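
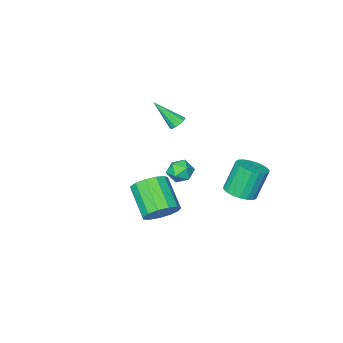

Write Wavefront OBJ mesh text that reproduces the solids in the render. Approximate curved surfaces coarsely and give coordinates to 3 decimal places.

v -2.507 -1.98 1.962
v -1.977 -1.814 1.792
v -1.653 -3.18 3.458
v -2.073 -1.599 2.019
v -2.306 -1.505 2.228
v -2.603 -1.562 2.352
v -2.87 -1.751 2.352
v -3.021 -2.013 2.228
v -3.009 -2.264 2.02
v -2.837 -2.425 1.793
v -2.561 -2.445 1.619
v -2.267 -2.317 1.555
v -2.05 -2.082 1.619
v 1.054 3.721 1.764
v 1.741 3.397 2.125
v 0.399 2.543 1.955
v 1.086 2.219 2.316
v 0.652 2.824 2.706
v 1.057 3.552 2.588
v 1.083 2.388 1.492
v 1.488 3.116 1.374
v 1.76 2.573 1.956
v 1.493 2.843 2.707
v 0.647 3.097 1.373
v 0.38 3.367 2.124
v -3.06 3.072 -1.413
v -2.459 2.314 -1.124
v -3.259 2.409 0.783
v -3.86 3.168 0.493
v -2.222 2.65 -1.041
v -3.022 2.745 0.866
v -2.129 3.059 -1.022
v -2.929 3.154 0.885
v -2.197 3.471 -1.071
v -2.997 3.566 0.835
v -2.415 3.813 -1.18
v -3.215 3.908 0.727
v -2.744 4.028 -1.328
v -3.544 4.123 0.578
v -3.127 4.077 -1.492
v -3.927 4.172 0.415
v -3.5 3.953 -1.642
v -4.299 4.048 0.265
v -3.796 3.676 -1.752
v -4.596 3.771 0.155
v -3.965 3.295 -1.804
v -4.764 3.39 0.103
v -3.977 2.876 -1.788
v -4.777 2.971 0.119
v -3.831 2.49 -1.708
v -4.631 2.585 0.199
v -3.552 2.205 -1.576
v -4.351 2.3 0.33
v -3.187 2.071 -1.417
v -3.987 2.166 0.49
v -2.801 2.109 -1.257
v -3.601 2.204 0.65
v 3.502 4.545 0.533
v 4.082 5.02 1.31
v 3.679 3.331 2.644
v 3.098 2.855 1.867
v 3.509 5.213 1.381
v 3.106 3.524 2.716
v 2.934 5.194 1.183
v 2.531 3.504 2.518
v 2.539 4.969 0.779
v 2.136 3.279 2.113
v 2.45 4.609 0.296
v 2.047 2.919 1.631
v 2.694 4.229 -0.111
v 2.291 2.539 1.223
v 3.195 3.949 -0.314
v 2.792 2.26 1.02
v 3.793 3.858 -0.248
v 3.39 2.169 1.086
v 4.299 3.985 0.066
v 3.896 2.296 1.4
v 4.551 4.29 0.528
v 4.148 2.601 1.862
v 4.47 4.676 0.992
v 4.067 2.987 2.326
f 2 1 4
f 2 4 3
f 4 1 5
f 4 5 3
f 5 1 6
f 5 6 3
f 6 1 7
f 6 7 3
f 7 1 8
f 7 8 3
f 8 1 9
f 8 9 3
f 9 1 10
f 9 10 3
f 10 1 11
f 10 11 3
f 11 1 12
f 11 12 3
f 12 1 13
f 12 13 3
f 13 1 2
f 13 2 3
f 14 25 19
f 14 19 15
f 14 15 21
f 14 21 24
f 14 24 25
f 15 19 23
f 19 25 18
f 25 24 16
f 24 21 20
f 21 15 22
f 17 23 18
f 17 18 16
f 17 16 20
f 17 20 22
f 17 22 23
f 18 23 19
f 16 18 25
f 20 16 24
f 22 20 21
f 23 22 15
f 27 26 30
f 27 30 28
f 28 30 31
f 28 31 29
f 30 26 32
f 30 32 31
f 31 32 33
f 31 33 29
f 32 26 34
f 32 34 33
f 33 34 35
f 33 35 29
f 34 26 36
f 34 36 35
f 35 36 37
f 35 37 29
f 36 26 38
f 36 38 37
f 37 38 39
f 37 39 29
f 38 26 40
f 38 40 39
f 39 40 41
f 39 41 29
f 40 26 42
f 40 42 41
f 41 42 43
f 41 43 29
f 42 26 44
f 42 44 43
f 43 44 45
f 43 45 29
f 44 26 46
f 44 46 45
f 45 46 47
f 45 47 29
f 46 26 48
f 46 48 47
f 47 48 49
f 47 49 29
f 48 26 50
f 48 50 49
f 49 50 51
f 49 51 29
f 50 26 52
f 50 52 51
f 51 52 53
f 51 53 29
f 52 26 54
f 52 54 53
f 53 54 55
f 53 55 29
f 54 26 56
f 54 56 55
f 55 56 57
f 55 57 29
f 56 26 27
f 56 27 57
f 57 27 28
f 57 28 29
f 59 58 62
f 59 62 60
f 60 62 63
f 60 63 61
f 62 58 64
f 62 64 63
f 63 64 65
f 63 65 61
f 64 58 66
f 64 66 65
f 65 66 67
f 65 67 61
f 66 58 68
f 66 68 67
f 67 68 69
f 67 69 61
f 68 58 70
f 68 70 69
f 69 70 71
f 69 71 61
f 70 58 72
f 70 72 71
f 71 72 73
f 71 73 61
f 72 58 74
f 72 74 73
f 73 74 75
f 73 75 61
f 74 58 76
f 74 76 75
f 75 76 77
f 75 77 61
f 76 58 78
f 76 78 77
f 77 78 79
f 77 79 61
f 78 58 80
f 78 80 79
f 79 80 81
f 79 81 61
f 80 58 59
f 80 59 81
f 81 59 60
f 81 60 61



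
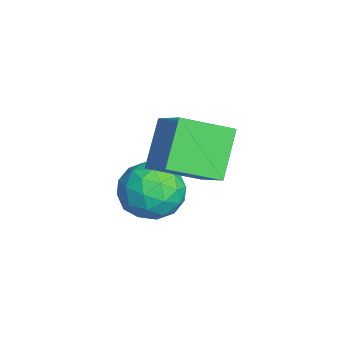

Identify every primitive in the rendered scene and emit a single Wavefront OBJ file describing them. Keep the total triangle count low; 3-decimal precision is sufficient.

v -0.685 2.744 3.833
v 0.656 3.177 4.766
v -0.757 4.222 3.251
v 0.584 4.654 4.183
v 0.316 2.306 2.597
v 1.657 2.738 3.529
v 0.244 3.783 2.014
v 1.585 4.216 2.947
v -0.477 2.901 2.146
v 0.41 3.145 1.758
v -0.73 1.875 0.922
v 0.157 2.119 0.534
v 0.11 1.6 1.387
v 0.267 2.234 2.143
v -0.587 2.786 0.537
v -0.43 3.42 1.293
v 0.343 3.074 0.764
v 0.773 2.341 1.288
v -1.093 2.679 1.392
v -0.663 1.946 1.916
v -0.011 3.113 2.059
v -0.309 1.907 0.621
v -0.337 1.602 1.122
v 0.185 1.746 0.894
v -0.096 2.578 2.285
v 0.426 2.721 2.057
v 0.25 1.813 1.839
v -0.746 2.299 0.623
v -0.224 2.442 0.395
v -0.505 3.274 1.786
v 0.017 3.418 1.558
v -0.57 3.207 0.841
v 0.471 3.214 1.247
v 0.322 2.612 0.528
v -0.115 3.003 0.529
v -0.023 3.376 0.974
v 0.724 2.784 1.555
v 0.575 2.181 0.836
v 0.547 1.876 1.337
v 0.639 2.248 1.782
v 0.684 2.742 0.971
v -0.895 2.839 1.844
v -1.044 2.236 1.125
v -0.959 2.772 0.898
v -0.867 3.144 1.343
v -0.642 2.408 2.152
v -0.791 1.806 1.433
v -0.297 1.644 1.706
v -0.205 2.017 2.151
v -1.004 2.278 1.709
f 2 4 1
f 5 2 1
f 1 4 3
f 3 5 1
f 2 8 4
f 6 2 5
f 6 8 2
f 4 8 3
f 7 5 3
f 3 8 7
f 7 6 5
f 8 6 7
f 9 46 25
f 46 20 49
f 25 49 14
f 46 49 25
f 9 25 21
f 25 14 26
f 21 26 10
f 25 26 21
f 9 21 30
f 21 10 31
f 30 31 16
f 21 31 30
f 9 30 42
f 30 16 45
f 42 45 19
f 30 45 42
f 9 42 46
f 42 19 50
f 46 50 20
f 42 50 46
f 10 26 37
f 26 14 40
f 37 40 18
f 26 40 37
f 14 49 27
f 49 20 48
f 27 48 13
f 49 48 27
f 20 50 47
f 50 19 43
f 47 43 11
f 50 43 47
f 19 45 44
f 45 16 32
f 44 32 15
f 45 32 44
f 16 31 36
f 31 10 33
f 36 33 17
f 31 33 36
f 12 38 24
f 38 18 39
f 24 39 13
f 38 39 24
f 12 24 22
f 24 13 23
f 22 23 11
f 24 23 22
f 12 22 29
f 22 11 28
f 29 28 15
f 22 28 29
f 12 29 34
f 29 15 35
f 34 35 17
f 29 35 34
f 12 34 38
f 34 17 41
f 38 41 18
f 34 41 38
f 13 39 27
f 39 18 40
f 27 40 14
f 39 40 27
f 11 23 47
f 23 13 48
f 47 48 20
f 23 48 47
f 15 28 44
f 28 11 43
f 44 43 19
f 28 43 44
f 17 35 36
f 35 15 32
f 36 32 16
f 35 32 36
f 18 41 37
f 41 17 33
f 37 33 10
f 41 33 37



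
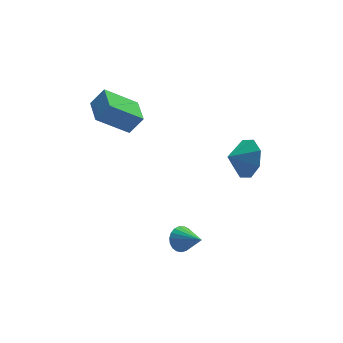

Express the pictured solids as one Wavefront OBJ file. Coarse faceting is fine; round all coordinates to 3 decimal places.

v -2.546 -2.684 -2.353
v -2.054 -2.246 -2.117
v -1.954 -3.776 -1.567
v -2.263 -2.216 -1.917
v -2.522 -2.267 -1.792
v -2.784 -2.389 -1.765
v -3.005 -2.563 -1.839
v -3.147 -2.758 -2.002
v -3.185 -2.94 -2.226
v -3.113 -3.078 -2.472
v -2.942 -3.147 -2.698
v -2.703 -3.137 -2.863
v -2.437 -3.049 -2.941
v -2.19 -2.897 -2.917
v -2.004 -2.709 -2.796
v -1.912 -2.516 -2.598
v -1.93 -2.353 -2.357
v 0.823 -2.037 2.031
v 1.267 -1.688 2.975
v -0.143 -2.103 2.509
v 0.986 -1.054 2.497
v 0.61 -0.996 1.746
v 0.358 -1.547 1.162
v 0.379 -2.385 1.086
v 0.66 -3.019 1.564
v 1.036 -3.078 2.315
v 1.287 -2.526 2.899
v -3.397 2.292 1.478
v -4.959 2.532 2.704
v -3.206 3.769 1.432
v -4.768 4.009 2.658
v -2.712 2.231 2.362
v -4.274 2.471 3.588
v -2.521 3.708 2.316
v -4.083 3.948 3.542
f 2 1 4
f 2 4 3
f 4 1 5
f 4 5 3
f 5 1 6
f 5 6 3
f 6 1 7
f 6 7 3
f 7 1 8
f 7 8 3
f 8 1 9
f 8 9 3
f 9 1 10
f 9 10 3
f 10 1 11
f 10 11 3
f 11 1 12
f 11 12 3
f 12 1 13
f 12 13 3
f 13 1 14
f 13 14 3
f 14 1 15
f 14 15 3
f 15 1 16
f 15 16 3
f 16 1 17
f 16 17 3
f 17 1 2
f 17 2 3
f 19 18 21
f 19 21 20
f 21 18 22
f 21 22 20
f 22 18 23
f 22 23 20
f 23 18 24
f 23 24 20
f 24 18 25
f 24 25 20
f 25 18 26
f 25 26 20
f 26 18 27
f 26 27 20
f 27 18 19
f 27 19 20
f 29 31 28
f 32 29 28
f 28 31 30
f 30 32 28
f 29 35 31
f 33 29 32
f 33 35 29
f 31 35 30
f 34 32 30
f 30 35 34
f 34 33 32
f 35 33 34



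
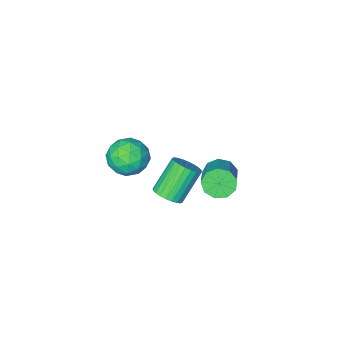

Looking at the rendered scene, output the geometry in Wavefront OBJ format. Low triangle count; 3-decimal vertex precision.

v -0.36 -1.762 -3.896
v 0.025 -1.294 -3.489
v -1.135 -1.549 -2.097
v -1.52 -2.018 -2.504
v -0.162 -1.119 -3.613
v -1.323 -1.374 -2.221
v -0.38 -1.042 -3.78
v -1.54 -1.297 -2.389
v -0.594 -1.074 -3.965
v -1.754 -1.33 -2.573
v -0.773 -1.212 -4.139
v -1.933 -1.467 -2.747
v -0.889 -1.433 -4.276
v -2.049 -1.688 -2.885
v -0.924 -1.704 -4.356
v -2.084 -1.96 -2.964
v -0.873 -1.984 -4.365
v -2.034 -2.24 -2.973
v -0.745 -2.231 -4.303
v -1.905 -2.486 -2.911
v -0.557 -2.406 -4.179
v -1.718 -2.661 -2.787
v -0.34 -2.483 -4.011
v -1.5 -2.738 -2.62
v -0.126 -2.45 -3.827
v -1.286 -2.706 -2.435
v 0.053 -2.313 -3.653
v -1.107 -2.568 -2.261
v 0.169 -2.092 -3.515
v -0.991 -2.347 -2.124
v 0.204 -1.82 -3.436
v -0.956 -2.076 -2.044
v 0.154 -1.54 -3.427
v -1.007 -1.796 -2.035
v -3.399 -2.231 -4.385
v -2.756 -2.705 -4.352
v -1.857 -1.423 -3.443
v -2.501 -0.949 -3.475
v -2.738 -2.397 -4.804
v -1.84 -1.115 -3.894
v -3.03 -2.011 -5.059
v -2.132 -0.729 -4.15
v -3.494 -1.728 -4.999
v -2.596 -0.446 -4.09
v -3.914 -1.68 -4.652
v -3.016 -0.399 -3.743
v -4.093 -1.89 -4.179
v -3.195 -0.609 -3.27
v -3.947 -2.26 -3.803
v -3.049 -0.978 -2.893
v -3.545 -2.616 -3.698
v -2.647 -1.334 -2.789
v -3.074 -2.791 -3.915
v -2.176 -1.51 -3.006
v 1.811 -0.337 1.924
v 2.771 -0.422 1.758
v 1.509 -1.118 0.582
v 2.469 -1.203 0.416
v 2.055 -1.696 1.152
v 2.242 -1.213 1.981
v 2.038 -0.327 0.359
v 2.225 0.156 1.188
v 2.911 -0.416 0.79
v 2.922 -1.262 1.281
v 1.358 -0.278 1.059
v 1.369 -1.124 1.55
v 2.317 -0.311 1.959
v 1.963 -1.229 0.381
v 1.719 -1.519 0.814
v 2.284 -1.569 0.716
v 2.006 -0.776 2.09
v 2.57 -0.826 1.993
v 2.15 -1.575 1.636
v 1.71 -0.714 0.347
v 2.274 -0.764 0.25
v 1.996 0.029 1.624
v 2.561 -0.021 1.526
v 2.13 0.035 0.704
v 2.964 -0.357 1.292
v 2.787 -0.816 0.503
v 2.534 -0.301 0.47
v 2.643 -0.017 0.957
v 2.97 -0.854 1.581
v 2.793 -1.313 0.792
v 2.55 -1.603 1.224
v 2.659 -1.319 1.712
v 3.053 -0.851 1.012
v 1.487 -0.227 1.548
v 1.31 -0.686 0.759
v 1.621 -0.221 0.628
v 1.73 0.063 1.116
v 1.493 -0.724 1.837
v 1.316 -1.183 1.048
v 1.637 -1.523 1.383
v 1.746 -1.239 1.87
v 1.227 -0.689 1.328
f 2 1 5
f 2 5 3
f 3 5 6
f 3 6 4
f 5 1 7
f 5 7 6
f 6 7 8
f 6 8 4
f 7 1 9
f 7 9 8
f 8 9 10
f 8 10 4
f 9 1 11
f 9 11 10
f 10 11 12
f 10 12 4
f 11 1 13
f 11 13 12
f 12 13 14
f 12 14 4
f 13 1 15
f 13 15 14
f 14 15 16
f 14 16 4
f 15 1 17
f 15 17 16
f 16 17 18
f 16 18 4
f 17 1 19
f 17 19 18
f 18 19 20
f 18 20 4
f 19 1 21
f 19 21 20
f 20 21 22
f 20 22 4
f 21 1 23
f 21 23 22
f 22 23 24
f 22 24 4
f 23 1 25
f 23 25 24
f 24 25 26
f 24 26 4
f 25 1 27
f 25 27 26
f 26 27 28
f 26 28 4
f 27 1 29
f 27 29 28
f 28 29 30
f 28 30 4
f 29 1 31
f 29 31 30
f 30 31 32
f 30 32 4
f 31 1 33
f 31 33 32
f 32 33 34
f 32 34 4
f 33 1 2
f 33 2 34
f 34 2 3
f 34 3 4
f 36 35 39
f 36 39 37
f 37 39 40
f 37 40 38
f 39 35 41
f 39 41 40
f 40 41 42
f 40 42 38
f 41 35 43
f 41 43 42
f 42 43 44
f 42 44 38
f 43 35 45
f 43 45 44
f 44 45 46
f 44 46 38
f 45 35 47
f 45 47 46
f 46 47 48
f 46 48 38
f 47 35 49
f 47 49 48
f 48 49 50
f 48 50 38
f 49 35 51
f 49 51 50
f 50 51 52
f 50 52 38
f 51 35 53
f 51 53 52
f 52 53 54
f 52 54 38
f 53 35 36
f 53 36 54
f 54 36 37
f 54 37 38
f 55 92 71
f 92 66 95
f 71 95 60
f 92 95 71
f 55 71 67
f 71 60 72
f 67 72 56
f 71 72 67
f 55 67 76
f 67 56 77
f 76 77 62
f 67 77 76
f 55 76 88
f 76 62 91
f 88 91 65
f 76 91 88
f 55 88 92
f 88 65 96
f 92 96 66
f 88 96 92
f 56 72 83
f 72 60 86
f 83 86 64
f 72 86 83
f 60 95 73
f 95 66 94
f 73 94 59
f 95 94 73
f 66 96 93
f 96 65 89
f 93 89 57
f 96 89 93
f 65 91 90
f 91 62 78
f 90 78 61
f 91 78 90
f 62 77 82
f 77 56 79
f 82 79 63
f 77 79 82
f 58 84 70
f 84 64 85
f 70 85 59
f 84 85 70
f 58 70 68
f 70 59 69
f 68 69 57
f 70 69 68
f 58 68 75
f 68 57 74
f 75 74 61
f 68 74 75
f 58 75 80
f 75 61 81
f 80 81 63
f 75 81 80
f 58 80 84
f 80 63 87
f 84 87 64
f 80 87 84
f 59 85 73
f 85 64 86
f 73 86 60
f 85 86 73
f 57 69 93
f 69 59 94
f 93 94 66
f 69 94 93
f 61 74 90
f 74 57 89
f 90 89 65
f 74 89 90
f 63 81 82
f 81 61 78
f 82 78 62
f 81 78 82
f 64 87 83
f 87 63 79
f 83 79 56
f 87 79 83



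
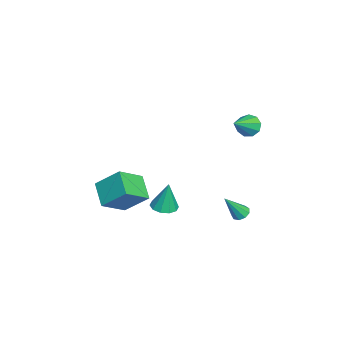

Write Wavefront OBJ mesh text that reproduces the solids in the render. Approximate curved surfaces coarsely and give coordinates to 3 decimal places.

v 1.333 -0.991 -3.064
v 1.884 -1.569 -3.016
v 1.447 -0.729 -1.236
v 2.118 -1.14 -3.092
v 2.052 -0.654 -3.157
v 1.712 -0.297 -3.187
v 1.226 -0.205 -3.17
v 0.781 -0.413 -3.112
v 0.547 -0.842 -3.036
v 0.613 -1.327 -2.97
v 0.953 -1.684 -2.941
v 1.439 -1.777 -2.958
v 0.029 -4.915 -2.269
v 0.353 -3.524 -1.016
v -1.06 -3.749 -3.283
v -0.736 -2.358 -2.03
v 1.396 -4.422 -3.17
v 1.72 -3.031 -1.917
v 0.307 -3.256 -4.184
v 0.631 -1.865 -2.931
v 2.324 3.211 -2.775
v 2.608 2.85 -3.096
v 2.916 2.349 -1.285
v 2.829 3.151 -3.01
v 2.814 3.48 -2.814
v 2.57 3.683 -2.6
v 2.211 3.665 -2.467
v 1.905 3.435 -2.479
v 1.795 3.1 -2.629
v 1.933 2.817 -2.847
v 2.254 2.719 -3.032
v 0.434 3.503 2.966
v 0.935 3.746 2.448
v 1.746 2.737 3.874
v 0.882 4.101 2.824
v 0.619 4.176 3.267
v 0.27 3.936 3.568
v -0.002 3.494 3.588
v -0.07 3.056 3.316
v 0.098 2.827 2.881
v 0.423 2.915 2.485
v 0.754 3.278 2.314
f 2 1 4
f 2 4 3
f 4 1 5
f 4 5 3
f 5 1 6
f 5 6 3
f 6 1 7
f 6 7 3
f 7 1 8
f 7 8 3
f 8 1 9
f 8 9 3
f 9 1 10
f 9 10 3
f 10 1 11
f 10 11 3
f 11 1 12
f 11 12 3
f 12 1 2
f 12 2 3
f 14 16 13
f 17 14 13
f 13 16 15
f 15 17 13
f 14 20 16
f 18 14 17
f 18 20 14
f 16 20 15
f 19 17 15
f 15 20 19
f 19 18 17
f 20 18 19
f 22 21 24
f 22 24 23
f 24 21 25
f 24 25 23
f 25 21 26
f 25 26 23
f 26 21 27
f 26 27 23
f 27 21 28
f 27 28 23
f 28 21 29
f 28 29 23
f 29 21 30
f 29 30 23
f 30 21 31
f 30 31 23
f 31 21 22
f 31 22 23
f 33 32 35
f 33 35 34
f 35 32 36
f 35 36 34
f 36 32 37
f 36 37 34
f 37 32 38
f 37 38 34
f 38 32 39
f 38 39 34
f 39 32 40
f 39 40 34
f 40 32 41
f 40 41 34
f 41 32 42
f 41 42 34
f 42 32 33
f 42 33 34



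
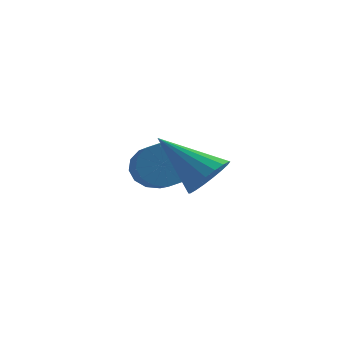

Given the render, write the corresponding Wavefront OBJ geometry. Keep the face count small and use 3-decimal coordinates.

v -4.106 -0.042 1.079
v -3.692 -0.038 0.605
v -3.06 -1.213 1.146
v -3.474 -1.218 1.621
v -3.554 0.143 0.838
v -2.922 -1.032 1.38
v -3.565 0.275 1.136
v -2.933 -0.9 1.678
v -3.72 0.322 1.419
v -3.088 -0.853 1.961
v -3.979 0.271 1.611
v -3.347 -0.904 2.152
v -4.272 0.136 1.66
v -3.64 -1.039 2.202
v -4.52 -0.047 1.554
v -3.888 -1.222 2.095
v -4.658 -0.228 1.32
v -4.026 -1.403 1.862
v -4.647 -0.36 1.022
v -4.015 -1.535 1.564
v -4.492 -0.407 0.739
v -3.86 -1.582 1.281
v -4.233 -0.356 0.548
v -3.601 -1.531 1.089
v -3.94 -0.221 0.498
v -3.308 -1.396 1.04
v -1.9 -2.718 1.951
v -1.539 -2.893 2.423
v -3.1 -2.602 2.909
v -1.512 -2.619 2.424
v -1.562 -2.364 2.331
v -1.679 -2.179 2.163
v -1.839 -2.101 1.953
v -2.012 -2.145 1.742
v -2.162 -2.302 1.572
v -2.261 -2.542 1.478
v -2.288 -2.817 1.477
v -2.238 -3.072 1.57
v -2.122 -3.257 1.739
v -1.961 -3.335 1.949
v -1.788 -3.291 2.16
v -1.638 -3.133 2.329
f 2 1 5
f 2 5 3
f 3 5 6
f 3 6 4
f 5 1 7
f 5 7 6
f 6 7 8
f 6 8 4
f 7 1 9
f 7 9 8
f 8 9 10
f 8 10 4
f 9 1 11
f 9 11 10
f 10 11 12
f 10 12 4
f 11 1 13
f 11 13 12
f 12 13 14
f 12 14 4
f 13 1 15
f 13 15 14
f 14 15 16
f 14 16 4
f 15 1 17
f 15 17 16
f 16 17 18
f 16 18 4
f 17 1 19
f 17 19 18
f 18 19 20
f 18 20 4
f 19 1 21
f 19 21 20
f 20 21 22
f 20 22 4
f 21 1 23
f 21 23 22
f 22 23 24
f 22 24 4
f 23 1 25
f 23 25 24
f 24 25 26
f 24 26 4
f 25 1 2
f 25 2 26
f 26 2 3
f 26 3 4
f 28 27 30
f 28 30 29
f 30 27 31
f 30 31 29
f 31 27 32
f 31 32 29
f 32 27 33
f 32 33 29
f 33 27 34
f 33 34 29
f 34 27 35
f 34 35 29
f 35 27 36
f 35 36 29
f 36 27 37
f 36 37 29
f 37 27 38
f 37 38 29
f 38 27 39
f 38 39 29
f 39 27 40
f 39 40 29
f 40 27 41
f 40 41 29
f 41 27 42
f 41 42 29
f 42 27 28
f 42 28 29



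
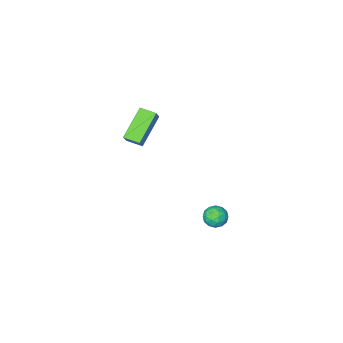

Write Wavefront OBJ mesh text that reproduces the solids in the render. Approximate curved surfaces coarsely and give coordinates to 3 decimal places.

v -3.549 -3.234 1.819
v -3.175 -2.906 2.471
v -2.134 -2.534 0.656
v -1.76 -2.206 1.308
v -3.08 -3.994 1.932
v -2.706 -3.666 2.584
v -1.665 -3.294 0.769
v -1.291 -2.966 1.421
v -2.495 3.908 -0.878
v -1.907 3.648 -0.771
v -2.893 3.332 -0.089
v -2.305 3.072 0.018
v -2.414 3.701 0.153
v -2.167 4.057 -0.335
v -2.633 2.923 -0.525
v -2.386 3.279 -1.013
v -1.992 3.039 -0.552
v -1.856 3.52 -0.133
v -2.944 3.46 -0.727
v -2.808 3.941 -0.308
v -2.166 3.828 -0.894
v -2.634 3.152 0.034
v -2.698 3.521 0.113
v -2.352 3.369 0.176
v -2.319 4.069 -0.638
v -1.973 3.916 -0.574
v -2.271 3.947 -0.032
v -2.827 3.064 -0.286
v -2.481 2.911 -0.222
v -2.448 3.611 -1.036
v -2.102 3.459 -0.973
v -2.529 3.033 -0.828
v -1.87 3.318 -0.702
v -2.105 2.98 -0.238
v -2.297 2.892 -0.558
v -2.152 3.101 -0.844
v -1.79 3.6 -0.456
v -2.025 3.262 0.008
v -2.088 3.632 0.087
v -1.944 3.841 -0.2
v -1.841 3.243 -0.328
v -2.775 3.718 -0.868
v -3.01 3.38 -0.404
v -2.856 3.139 -0.66
v -2.712 3.348 -0.947
v -2.695 4 -0.622
v -2.93 3.662 -0.158
v -2.648 3.879 -0.016
v -2.503 4.088 -0.302
v -2.959 3.737 -0.532
f 2 4 1
f 5 2 1
f 1 4 3
f 3 5 1
f 2 8 4
f 6 2 5
f 6 8 2
f 4 8 3
f 7 5 3
f 3 8 7
f 7 6 5
f 8 6 7
f 9 46 25
f 46 20 49
f 25 49 14
f 46 49 25
f 9 25 21
f 25 14 26
f 21 26 10
f 25 26 21
f 9 21 30
f 21 10 31
f 30 31 16
f 21 31 30
f 9 30 42
f 30 16 45
f 42 45 19
f 30 45 42
f 9 42 46
f 42 19 50
f 46 50 20
f 42 50 46
f 10 26 37
f 26 14 40
f 37 40 18
f 26 40 37
f 14 49 27
f 49 20 48
f 27 48 13
f 49 48 27
f 20 50 47
f 50 19 43
f 47 43 11
f 50 43 47
f 19 45 44
f 45 16 32
f 44 32 15
f 45 32 44
f 16 31 36
f 31 10 33
f 36 33 17
f 31 33 36
f 12 38 24
f 38 18 39
f 24 39 13
f 38 39 24
f 12 24 22
f 24 13 23
f 22 23 11
f 24 23 22
f 12 22 29
f 22 11 28
f 29 28 15
f 22 28 29
f 12 29 34
f 29 15 35
f 34 35 17
f 29 35 34
f 12 34 38
f 34 17 41
f 38 41 18
f 34 41 38
f 13 39 27
f 39 18 40
f 27 40 14
f 39 40 27
f 11 23 47
f 23 13 48
f 47 48 20
f 23 48 47
f 15 28 44
f 28 11 43
f 44 43 19
f 28 43 44
f 17 35 36
f 35 15 32
f 36 32 16
f 35 32 36
f 18 41 37
f 41 17 33
f 37 33 10
f 41 33 37



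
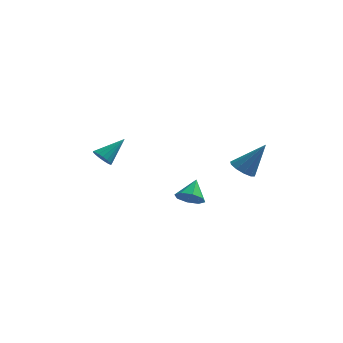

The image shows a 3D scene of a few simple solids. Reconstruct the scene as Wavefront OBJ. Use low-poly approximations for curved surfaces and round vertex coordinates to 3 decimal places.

v 0.807 -2.865 -1.378
v 1.201 -2.437 -1.956
v 0.993 -1.855 -0.502
v 0.584 -2.324 -1.953
v 0.097 -2.528 -1.614
v 0.026 -2.93 -1.137
v 0.412 -3.293 -0.801
v 1.029 -3.405 -0.803
v 1.516 -3.201 -1.142
v 1.587 -2.8 -1.62
v -4.212 -0.482 0.029
v -3.842 -1.013 0.157
v -3.188 0.482 1.071
v -3.704 -0.885 -0.097
v -3.683 -0.664 -0.322
v -3.783 -0.402 -0.466
v -3.982 -0.158 -0.497
v -4.233 0.012 -0.408
v -4.479 0.068 -0.218
v -4.664 -0.001 0.028
v -4.745 -0.181 0.275
v -4.705 -0.43 0.465
v -4.551 -0.691 0.556
v -4.32 -0.904 0.526
v -4.064 -1.02 0.382
v 2.865 2.449 -1.655
v 3.448 2.785 -2.124
v 4.055 2.831 0.095
v 3.127 3.153 -1.986
v 2.706 3.251 -1.722
v 2.346 3.043 -1.432
v 2.184 2.609 -1.227
v 2.283 2.113 -1.186
v 2.604 1.746 -1.324
v 3.025 1.648 -1.589
v 3.385 1.855 -1.879
v 3.546 2.29 -2.083
f 2 1 4
f 2 4 3
f 4 1 5
f 4 5 3
f 5 1 6
f 5 6 3
f 6 1 7
f 6 7 3
f 7 1 8
f 7 8 3
f 8 1 9
f 8 9 3
f 9 1 10
f 9 10 3
f 10 1 2
f 10 2 3
f 12 11 14
f 12 14 13
f 14 11 15
f 14 15 13
f 15 11 16
f 15 16 13
f 16 11 17
f 16 17 13
f 17 11 18
f 17 18 13
f 18 11 19
f 18 19 13
f 19 11 20
f 19 20 13
f 20 11 21
f 20 21 13
f 21 11 22
f 21 22 13
f 22 11 23
f 22 23 13
f 23 11 24
f 23 24 13
f 24 11 25
f 24 25 13
f 25 11 12
f 25 12 13
f 27 26 29
f 27 29 28
f 29 26 30
f 29 30 28
f 30 26 31
f 30 31 28
f 31 26 32
f 31 32 28
f 32 26 33
f 32 33 28
f 33 26 34
f 33 34 28
f 34 26 35
f 34 35 28
f 35 26 36
f 35 36 28
f 36 26 37
f 36 37 28
f 37 26 27
f 37 27 28



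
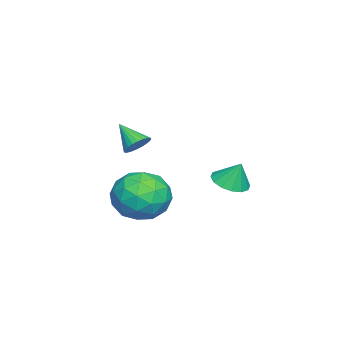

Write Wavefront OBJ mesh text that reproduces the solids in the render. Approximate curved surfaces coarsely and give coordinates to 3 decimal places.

v -0.565 0.41 -0.502
v -0.172 0.538 -0.155
v -0.975 -0.35 0.242
v -0.322 0.674 -0.099
v -0.509 0.77 -0.104
v -0.705 0.811 -0.17
v -0.88 0.792 -0.286
v -1.006 0.714 -0.435
v -1.066 0.589 -0.595
v -1.049 0.438 -0.74
v -0.958 0.282 -0.849
v -0.808 0.146 -0.906
v -0.621 0.049 -0.901
v -0.425 0.008 -0.835
v -0.25 0.028 -0.719
v -0.124 0.106 -0.569
v -0.064 0.23 -0.41
v -0.081 0.382 -0.264
v 0.883 2 -2.137
v 1.329 1.455 -2.96
v 0.711 0.505 -1.24
v 1.157 -0.04 -2.063
v 1.761 0.638 -1.472
v 1.867 1.562 -2.026
v 0.173 0.398 -2.174
v 0.279 1.322 -2.728
v 0.89 0.465 -2.983
v 1.871 0.613 -2.549
v 0.169 1.347 -1.651
v 1.15 1.495 -1.217
v 1.121 1.859 -2.627
v 0.919 0.101 -1.573
v 1.274 0.499 -1.225
v 1.536 0.179 -1.709
v 1.437 1.922 -2.079
v 1.699 1.601 -2.562
v 1.953 1.121 -1.687
v 0.341 0.359 -1.638
v 0.603 0.038 -2.121
v 0.504 1.781 -2.491
v 0.766 1.461 -2.975
v 0.087 0.839 -2.513
v 1.125 0.957 -3.124
v 1.024 0.078 -2.597
v 0.446 0.335 -2.662
v 0.508 0.879 -2.988
v 1.702 1.044 -2.869
v 1.601 0.165 -2.342
v 1.956 0.563 -1.995
v 2.018 1.106 -2.321
v 1.444 0.462 -2.883
v 0.439 1.795 -1.858
v 0.338 0.916 -1.331
v 0.022 0.854 -1.879
v 0.084 1.397 -2.205
v 1.016 1.882 -1.603
v 0.915 1.003 -1.076
v 1.532 1.081 -1.212
v 1.594 1.625 -1.538
v 0.596 1.498 -1.317
v -2.84 3.049 -2.851
v -2.124 2.906 -2.865
v -2.74 3.451 -1.929
v -2.157 3.252 -3.013
v -2.374 3.544 -3.117
v -2.715 3.703 -3.15
v -3.09 3.687 -3.102
v -3.397 3.5 -2.987
v -3.555 3.192 -2.836
v -3.522 2.846 -2.688
v -3.305 2.554 -2.584
v -2.964 2.395 -2.552
v -2.589 2.411 -2.599
v -2.282 2.598 -2.714
f 2 1 4
f 2 4 3
f 4 1 5
f 4 5 3
f 5 1 6
f 5 6 3
f 6 1 7
f 6 7 3
f 7 1 8
f 7 8 3
f 8 1 9
f 8 9 3
f 9 1 10
f 9 10 3
f 10 1 11
f 10 11 3
f 11 1 12
f 11 12 3
f 12 1 13
f 12 13 3
f 13 1 14
f 13 14 3
f 14 1 15
f 14 15 3
f 15 1 16
f 15 16 3
f 16 1 17
f 16 17 3
f 17 1 18
f 17 18 3
f 18 1 2
f 18 2 3
f 19 56 35
f 56 30 59
f 35 59 24
f 56 59 35
f 19 35 31
f 35 24 36
f 31 36 20
f 35 36 31
f 19 31 40
f 31 20 41
f 40 41 26
f 31 41 40
f 19 40 52
f 40 26 55
f 52 55 29
f 40 55 52
f 19 52 56
f 52 29 60
f 56 60 30
f 52 60 56
f 20 36 47
f 36 24 50
f 47 50 28
f 36 50 47
f 24 59 37
f 59 30 58
f 37 58 23
f 59 58 37
f 30 60 57
f 60 29 53
f 57 53 21
f 60 53 57
f 29 55 54
f 55 26 42
f 54 42 25
f 55 42 54
f 26 41 46
f 41 20 43
f 46 43 27
f 41 43 46
f 22 48 34
f 48 28 49
f 34 49 23
f 48 49 34
f 22 34 32
f 34 23 33
f 32 33 21
f 34 33 32
f 22 32 39
f 32 21 38
f 39 38 25
f 32 38 39
f 22 39 44
f 39 25 45
f 44 45 27
f 39 45 44
f 22 44 48
f 44 27 51
f 48 51 28
f 44 51 48
f 23 49 37
f 49 28 50
f 37 50 24
f 49 50 37
f 21 33 57
f 33 23 58
f 57 58 30
f 33 58 57
f 25 38 54
f 38 21 53
f 54 53 29
f 38 53 54
f 27 45 46
f 45 25 42
f 46 42 26
f 45 42 46
f 28 51 47
f 51 27 43
f 47 43 20
f 51 43 47
f 62 61 64
f 62 64 63
f 64 61 65
f 64 65 63
f 65 61 66
f 65 66 63
f 66 61 67
f 66 67 63
f 67 61 68
f 67 68 63
f 68 61 69
f 68 69 63
f 69 61 70
f 69 70 63
f 70 61 71
f 70 71 63
f 71 61 72
f 71 72 63
f 72 61 73
f 72 73 63
f 73 61 74
f 73 74 63
f 74 61 62
f 74 62 63



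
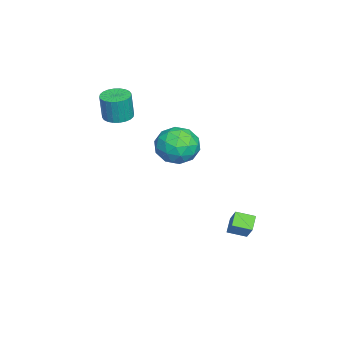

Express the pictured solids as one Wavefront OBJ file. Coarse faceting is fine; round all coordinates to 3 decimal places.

v -0.486 3.122 -3.597
v -1.283 3.168 -3.063
v -0.626 4.151 -3.893
v -1.423 4.197 -3.36
v 0.203 3.503 -2.6
v -0.594 3.549 -2.067
v 0.063 4.532 -2.897
v -0.734 4.578 -2.363
v -0.622 1.485 2.019
v 0.059 1.691 3.035
v -0.539 -0.491 2.365
v 0.142 -0.285 3.381
v -1.053 0.051 3.356
v -1.103 1.272 3.142
v 0.623 -0.072 2.258
v 0.573 1.149 2.044
v 0.829 0.729 3.183
v -0.207 0.805 3.862
v -0.273 0.395 1.538
v -1.309 0.471 2.217
v -0.288 1.761 2.497
v -0.192 -0.561 2.903
v -0.894 -0.364 2.888
v -0.493 -0.243 3.486
v -0.972 1.515 2.56
v -0.572 1.636 3.157
v -1.225 0.672 3.346
v 0.092 -0.436 2.243
v 0.492 -0.315 2.84
v 0.013 1.443 1.914
v 0.414 1.564 2.512
v 0.745 0.528 2.054
v 0.564 1.317 3.181
v 0.613 0.156 3.384
v 0.896 0.281 2.724
v 0.866 0.999 2.598
v -0.045 1.362 3.58
v 0.004 0.2 3.783
v -0.698 0.397 3.768
v -0.728 1.115 3.643
v 0.408 0.796 3.667
v -0.484 1 1.617
v -0.435 -0.162 1.82
v 0.248 0.085 1.757
v 0.218 0.803 1.632
v -1.093 1.044 2.016
v -1.044 -0.117 2.219
v -1.346 0.201 2.802
v -1.376 0.919 2.676
v -0.888 0.404 1.733
v -2.946 -3.043 3.005
v -2.123 -3.105 2.922
v -1.97 -3.199 4.512
v -2.794 -3.137 4.595
v -2.16 -2.784 2.945
v -2.007 -2.878 4.535
v -2.317 -2.503 2.976
v -2.164 -2.596 4.566
v -2.57 -2.304 3.012
v -2.417 -2.397 4.602
v -2.88 -2.217 3.047
v -2.727 -2.31 4.637
v -3.2 -2.256 3.076
v -3.047 -2.35 4.666
v -3.482 -2.415 3.093
v -3.329 -2.509 4.683
v -3.682 -2.67 3.098
v -3.529 -2.763 4.688
v -3.77 -2.981 3.088
v -3.617 -3.075 4.678
v -3.733 -3.302 3.065
v -3.58 -3.396 4.655
v -3.576 -3.584 3.034
v -3.423 -3.677 4.624
v -3.323 -3.783 2.998
v -3.17 -3.876 4.588
v -3.013 -3.87 2.963
v -2.86 -3.963 4.553
v -2.693 -3.83 2.934
v -2.54 -3.924 4.524
v -2.411 -3.671 2.917
v -2.258 -3.765 4.507
v -2.211 -3.417 2.912
v -2.058 -3.51 4.502
f 2 4 1
f 5 2 1
f 1 4 3
f 3 5 1
f 2 8 4
f 6 2 5
f 6 8 2
f 4 8 3
f 7 5 3
f 3 8 7
f 7 6 5
f 8 6 7
f 9 46 25
f 46 20 49
f 25 49 14
f 46 49 25
f 9 25 21
f 25 14 26
f 21 26 10
f 25 26 21
f 9 21 30
f 21 10 31
f 30 31 16
f 21 31 30
f 9 30 42
f 30 16 45
f 42 45 19
f 30 45 42
f 9 42 46
f 42 19 50
f 46 50 20
f 42 50 46
f 10 26 37
f 26 14 40
f 37 40 18
f 26 40 37
f 14 49 27
f 49 20 48
f 27 48 13
f 49 48 27
f 20 50 47
f 50 19 43
f 47 43 11
f 50 43 47
f 19 45 44
f 45 16 32
f 44 32 15
f 45 32 44
f 16 31 36
f 31 10 33
f 36 33 17
f 31 33 36
f 12 38 24
f 38 18 39
f 24 39 13
f 38 39 24
f 12 24 22
f 24 13 23
f 22 23 11
f 24 23 22
f 12 22 29
f 22 11 28
f 29 28 15
f 22 28 29
f 12 29 34
f 29 15 35
f 34 35 17
f 29 35 34
f 12 34 38
f 34 17 41
f 38 41 18
f 34 41 38
f 13 39 27
f 39 18 40
f 27 40 14
f 39 40 27
f 11 23 47
f 23 13 48
f 47 48 20
f 23 48 47
f 15 28 44
f 28 11 43
f 44 43 19
f 28 43 44
f 17 35 36
f 35 15 32
f 36 32 16
f 35 32 36
f 18 41 37
f 41 17 33
f 37 33 10
f 41 33 37
f 52 51 55
f 52 55 53
f 53 55 56
f 53 56 54
f 55 51 57
f 55 57 56
f 56 57 58
f 56 58 54
f 57 51 59
f 57 59 58
f 58 59 60
f 58 60 54
f 59 51 61
f 59 61 60
f 60 61 62
f 60 62 54
f 61 51 63
f 61 63 62
f 62 63 64
f 62 64 54
f 63 51 65
f 63 65 64
f 64 65 66
f 64 66 54
f 65 51 67
f 65 67 66
f 66 67 68
f 66 68 54
f 67 51 69
f 67 69 68
f 68 69 70
f 68 70 54
f 69 51 71
f 69 71 70
f 70 71 72
f 70 72 54
f 71 51 73
f 71 73 72
f 72 73 74
f 72 74 54
f 73 51 75
f 73 75 74
f 74 75 76
f 74 76 54
f 75 51 77
f 75 77 76
f 76 77 78
f 76 78 54
f 77 51 79
f 77 79 78
f 78 79 80
f 78 80 54
f 79 51 81
f 79 81 80
f 80 81 82
f 80 82 54
f 81 51 83
f 81 83 82
f 82 83 84
f 82 84 54
f 83 51 52
f 83 52 84
f 84 52 53
f 84 53 54



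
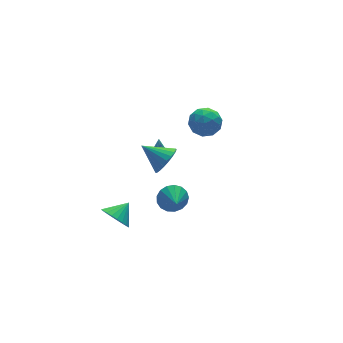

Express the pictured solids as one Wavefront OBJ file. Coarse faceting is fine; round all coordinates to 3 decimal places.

v -2.018 -2.798 -0.94
v -1.34 -2.659 -0.289
v -2.402 -3.922 -0.3
v -1.7 -2.439 -0.119
v -2.133 -2.302 -0.138
v -2.54 -2.278 -0.34
v -2.827 -2.373 -0.68
v -2.929 -2.566 -1.079
v -2.821 -2.811 -1.446
v -2.53 -3.054 -1.698
v -2.122 -3.237 -1.776
v -1.689 -3.321 -1.662
v -1.332 -3.284 -1.383
v -1.132 -3.136 -1.002
v -1.135 -2.91 -0.608
v -0.058 2.214 -1.865
v 0.399 2.012 -1.851
v -0.202 2.006 -0.215
v 0.44 2.229 -1.82
v 0.382 2.442 -1.798
v 0.237 2.611 -1.789
v 0.034 2.701 -1.796
v -0.187 2.695 -1.816
v -0.383 2.593 -1.846
v -0.515 2.417 -1.88
v -0.555 2.2 -1.911
v -0.497 1.987 -1.933
v -0.353 1.818 -1.941
v -0.149 1.728 -1.935
v 0.072 1.734 -1.915
v 0.268 1.836 -1.885
v 3.827 4.59 -1.599
v 4.437 4.238 -2.476
v 3.483 2.862 -1.144
v 4.093 2.51 -2.021
v 4.599 3.005 -1.147
v 4.811 4.074 -1.428
v 3.109 3.026 -2.192
v 3.321 4.095 -2.473
v 3.993 3.272 -2.843
v 4.914 3.259 -2.196
v 3.006 3.841 -1.424
v 3.927 3.828 -0.777
v 4.162 4.566 -2.077
v 3.758 2.534 -1.543
v 4.055 2.825 -1.029
v 4.414 2.618 -1.544
v 4.382 4.469 -1.461
v 4.741 4.262 -1.977
v 4.836 3.537 -1.195
v 3.179 2.838 -1.643
v 3.538 2.631 -2.159
v 3.506 4.482 -2.076
v 3.865 4.275 -2.591
v 3.084 3.563 -2.425
v 4.26 3.791 -2.808
v 4.058 2.775 -2.541
v 3.479 3.079 -2.642
v 3.604 3.707 -2.807
v 4.801 3.783 -2.428
v 4.599 2.767 -2.161
v 4.896 3.058 -1.647
v 5.021 3.686 -1.812
v 4.541 3.215 -2.644
v 3.321 4.333 -1.459
v 3.119 3.317 -1.192
v 2.899 3.414 -1.808
v 3.024 4.042 -1.973
v 3.862 4.325 -1.079
v 3.66 3.309 -0.812
v 4.316 3.393 -0.813
v 4.441 4.021 -0.978
v 3.379 3.885 -0.976
v -4.391 -0.1 -4.14
v -3.841 -0.093 -5.023
v -3.269 0.22 -3.44
v -3.964 0.294 -5.003
v -4.151 0.62 -4.852
v -4.375 0.837 -4.592
v -4.602 0.911 -4.263
v -4.796 0.832 -3.916
v -4.928 0.61 -3.603
v -4.979 0.281 -3.372
v -4.94 -0.107 -3.257
v -4.818 -0.493 -3.277
v -4.63 -0.82 -3.429
v -4.406 -1.036 -3.689
v -4.18 -1.111 -4.017
v -3.985 -1.031 -4.364
v -3.853 -0.809 -4.677
v -3.802 -0.48 -4.909
v -1.406 -0.975 0.789
v -0.565 -0.672 1.281
v -2.374 0.215 1.711
v -0.568 -0.414 0.944
v -0.716 -0.254 0.581
v -0.983 -0.217 0.254
v -1.324 -0.312 0.019
v -1.678 -0.522 -0.083
v -1.985 -0.81 -0.033
v -2.193 -1.127 0.158
v -2.264 -1.417 0.459
v -2.187 -1.631 0.817
v -1.975 -1.732 1.17
v -1.664 -1.702 1.457
v -1.309 -1.546 1.629
v -0.971 -1.292 1.656
v -0.708 -0.983 1.533
f 2 1 4
f 2 4 3
f 4 1 5
f 4 5 3
f 5 1 6
f 5 6 3
f 6 1 7
f 6 7 3
f 7 1 8
f 7 8 3
f 8 1 9
f 8 9 3
f 9 1 10
f 9 10 3
f 10 1 11
f 10 11 3
f 11 1 12
f 11 12 3
f 12 1 13
f 12 13 3
f 13 1 14
f 13 14 3
f 14 1 15
f 14 15 3
f 15 1 2
f 15 2 3
f 17 16 19
f 17 19 18
f 19 16 20
f 19 20 18
f 20 16 21
f 20 21 18
f 21 16 22
f 21 22 18
f 22 16 23
f 22 23 18
f 23 16 24
f 23 24 18
f 24 16 25
f 24 25 18
f 25 16 26
f 25 26 18
f 26 16 27
f 26 27 18
f 27 16 28
f 27 28 18
f 28 16 29
f 28 29 18
f 29 16 30
f 29 30 18
f 30 16 31
f 30 31 18
f 31 16 17
f 31 17 18
f 32 69 48
f 69 43 72
f 48 72 37
f 69 72 48
f 32 48 44
f 48 37 49
f 44 49 33
f 48 49 44
f 32 44 53
f 44 33 54
f 53 54 39
f 44 54 53
f 32 53 65
f 53 39 68
f 65 68 42
f 53 68 65
f 32 65 69
f 65 42 73
f 69 73 43
f 65 73 69
f 33 49 60
f 49 37 63
f 60 63 41
f 49 63 60
f 37 72 50
f 72 43 71
f 50 71 36
f 72 71 50
f 43 73 70
f 73 42 66
f 70 66 34
f 73 66 70
f 42 68 67
f 68 39 55
f 67 55 38
f 68 55 67
f 39 54 59
f 54 33 56
f 59 56 40
f 54 56 59
f 35 61 47
f 61 41 62
f 47 62 36
f 61 62 47
f 35 47 45
f 47 36 46
f 45 46 34
f 47 46 45
f 35 45 52
f 45 34 51
f 52 51 38
f 45 51 52
f 35 52 57
f 52 38 58
f 57 58 40
f 52 58 57
f 35 57 61
f 57 40 64
f 61 64 41
f 57 64 61
f 36 62 50
f 62 41 63
f 50 63 37
f 62 63 50
f 34 46 70
f 46 36 71
f 70 71 43
f 46 71 70
f 38 51 67
f 51 34 66
f 67 66 42
f 51 66 67
f 40 58 59
f 58 38 55
f 59 55 39
f 58 55 59
f 41 64 60
f 64 40 56
f 60 56 33
f 64 56 60
f 75 74 77
f 75 77 76
f 77 74 78
f 77 78 76
f 78 74 79
f 78 79 76
f 79 74 80
f 79 80 76
f 80 74 81
f 80 81 76
f 81 74 82
f 81 82 76
f 82 74 83
f 82 83 76
f 83 74 84
f 83 84 76
f 84 74 85
f 84 85 76
f 85 74 86
f 85 86 76
f 86 74 87
f 86 87 76
f 87 74 88
f 87 88 76
f 88 74 89
f 88 89 76
f 89 74 90
f 89 90 76
f 90 74 91
f 90 91 76
f 91 74 75
f 91 75 76
f 93 92 95
f 93 95 94
f 95 92 96
f 95 96 94
f 96 92 97
f 96 97 94
f 97 92 98
f 97 98 94
f 98 92 99
f 98 99 94
f 99 92 100
f 99 100 94
f 100 92 101
f 100 101 94
f 101 92 102
f 101 102 94
f 102 92 103
f 102 103 94
f 103 92 104
f 103 104 94
f 104 92 105
f 104 105 94
f 105 92 106
f 105 106 94
f 106 92 107
f 106 107 94
f 107 92 108
f 107 108 94
f 108 92 93
f 108 93 94



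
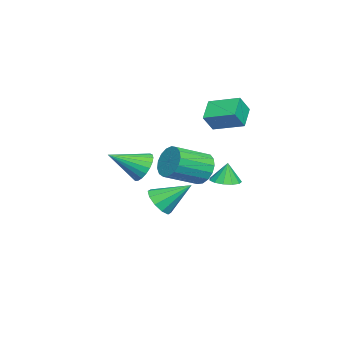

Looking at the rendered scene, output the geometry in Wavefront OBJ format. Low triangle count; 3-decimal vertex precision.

v -0.015 1.106 0.126
v 0.692 1.278 -0.618
v 1.942 -0.195 0.231
v 1.235 -0.366 0.974
v 0.82 1.595 -0.256
v 2.07 0.122 0.593
v 0.757 1.8 0.193
v 2.007 0.327 1.042
v 0.517 1.847 0.627
v 1.767 0.374 1.476
v 0.155 1.723 0.946
v 1.405 0.25 1.795
v -0.246 1.459 1.076
v 1.004 -0.014 1.925
v -0.594 1.113 0.989
v 0.656 -0.36 1.838
v -0.809 0.767 0.705
v 0.441 -0.706 1.554
v -0.842 0.498 0.287
v 0.407 -0.975 1.136
v -0.686 0.368 -0.167
v 0.564 -1.105 0.682
v -0.376 0.408 -0.555
v 0.874 -1.065 0.294
v 0.017 0.608 -0.786
v 1.266 -0.865 0.063
v 0.402 0.922 -0.809
v 1.652 -0.551 0.04
v -3.562 -2.109 -3.969
v -3.1 -1.507 -4.665
v -3.818 -0.391 -2.651
v -3.725 -1.506 -4.787
v -4.287 -1.735 -4.597
v -4.573 -2.107 -4.167
v -4.473 -2.48 -3.661
v -4.025 -2.711 -3.273
v -3.4 -2.713 -3.15
v -2.837 -2.483 -3.34
v -2.552 -2.111 -3.77
v -2.652 -1.738 -4.276
v -0.761 2.14 -0.891
v -0.085 2.654 -0.879
v -0.859 2.24 0.331
v -0.468 2.937 -0.933
v -0.944 2.966 -0.973
v -1.362 2.733 -0.988
v -1.59 2.312 -0.971
v -1.554 1.836 -0.929
v -1.267 1.457 -0.875
v -0.819 1.294 -0.826
v -0.353 1.4 -0.798
v -0.016 1.741 -0.799
v 0.084 2.209 -0.829
v -1.877 -2.541 -0.791
v -1.156 -2.634 -1.506
v -1.043 -4.239 0.271
v -0.972 -2.37 -1.229
v -0.945 -2.136 -0.877
v -1.079 -1.972 -0.509
v -1.351 -1.906 -0.191
v -1.714 -1.95 0.024
v -2.105 -2.097 0.098
v -2.457 -2.32 0.018
v -2.709 -2.581 -0.202
v -2.817 -2.835 -0.523
v -2.762 -3.039 -0.892
v -2.555 -3.156 -1.242
v -2.23 -3.167 -1.515
v -1.844 -3.07 -1.663
v -1.464 -2.881 -1.66
v -3.566 0.825 1.68
v -4.826 0.827 2.475
v -3.247 2.609 2.182
v -4.507 2.61 2.978
v -2.933 0.43 2.682
v -4.193 0.431 3.478
v -2.614 2.213 3.185
v -3.874 2.215 3.98
f 2 1 5
f 2 5 3
f 3 5 6
f 3 6 4
f 5 1 7
f 5 7 6
f 6 7 8
f 6 8 4
f 7 1 9
f 7 9 8
f 8 9 10
f 8 10 4
f 9 1 11
f 9 11 10
f 10 11 12
f 10 12 4
f 11 1 13
f 11 13 12
f 12 13 14
f 12 14 4
f 13 1 15
f 13 15 14
f 14 15 16
f 14 16 4
f 15 1 17
f 15 17 16
f 16 17 18
f 16 18 4
f 17 1 19
f 17 19 18
f 18 19 20
f 18 20 4
f 19 1 21
f 19 21 20
f 20 21 22
f 20 22 4
f 21 1 23
f 21 23 22
f 22 23 24
f 22 24 4
f 23 1 25
f 23 25 24
f 24 25 26
f 24 26 4
f 25 1 27
f 25 27 26
f 26 27 28
f 26 28 4
f 27 1 2
f 27 2 28
f 28 2 3
f 28 3 4
f 30 29 32
f 30 32 31
f 32 29 33
f 32 33 31
f 33 29 34
f 33 34 31
f 34 29 35
f 34 35 31
f 35 29 36
f 35 36 31
f 36 29 37
f 36 37 31
f 37 29 38
f 37 38 31
f 38 29 39
f 38 39 31
f 39 29 40
f 39 40 31
f 40 29 30
f 40 30 31
f 42 41 44
f 42 44 43
f 44 41 45
f 44 45 43
f 45 41 46
f 45 46 43
f 46 41 47
f 46 47 43
f 47 41 48
f 47 48 43
f 48 41 49
f 48 49 43
f 49 41 50
f 49 50 43
f 50 41 51
f 50 51 43
f 51 41 52
f 51 52 43
f 52 41 53
f 52 53 43
f 53 41 42
f 53 42 43
f 55 54 57
f 55 57 56
f 57 54 58
f 57 58 56
f 58 54 59
f 58 59 56
f 59 54 60
f 59 60 56
f 60 54 61
f 60 61 56
f 61 54 62
f 61 62 56
f 62 54 63
f 62 63 56
f 63 54 64
f 63 64 56
f 64 54 65
f 64 65 56
f 65 54 66
f 65 66 56
f 66 54 67
f 66 67 56
f 67 54 68
f 67 68 56
f 68 54 69
f 68 69 56
f 69 54 70
f 69 70 56
f 70 54 55
f 70 55 56
f 72 74 71
f 75 72 71
f 71 74 73
f 73 75 71
f 72 78 74
f 76 72 75
f 76 78 72
f 74 78 73
f 77 75 73
f 73 78 77
f 77 76 75
f 78 76 77



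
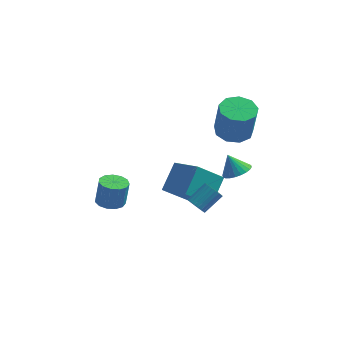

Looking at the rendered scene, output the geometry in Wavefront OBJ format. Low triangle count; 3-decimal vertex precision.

v 4.03 -1.038 1.743
v 4.728 -1.218 2.134
v 3.49 -0.842 2.797
v 4.76 -0.902 2.092
v 4.68 -0.607 1.996
v 4.502 -0.378 1.862
v 4.252 -0.249 1.71
v 3.968 -0.24 1.563
v 3.693 -0.353 1.443
v 3.47 -0.57 1.369
v 3.332 -0.858 1.352
v 3.3 -1.174 1.395
v 3.38 -1.469 1.49
v 3.558 -1.698 1.624
v 3.808 -1.827 1.776
v 4.092 -1.835 1.923
v 4.367 -1.723 2.043
v 4.59 -1.506 2.117
v -3.364 1.471 -4.044
v -2.588 1.13 -4.099
v -2.399 1.308 -2.551
v -3.176 1.649 -2.496
v -2.532 1.601 -4.161
v -2.344 1.78 -2.612
v -2.741 2.032 -4.185
v -2.553 2.21 -2.636
v -3.148 2.284 -4.164
v -2.959 2.462 -2.616
v -3.623 2.278 -4.106
v -3.435 2.457 -2.557
v -4.016 2.016 -4.028
v -3.828 2.194 -2.479
v -4.202 1.58 -3.955
v -4.014 1.759 -2.406
v -4.122 1.11 -3.91
v -3.934 1.289 -2.362
v -3.802 0.755 -3.908
v -3.613 0.933 -2.36
v -3.342 0.626 -3.95
v -3.154 0.805 -2.401
v -2.89 0.766 -4.021
v -2.701 0.945 -2.472
v 2.946 3.96 1.063
v 3.959 4.325 0.98
v 4.268 3.944 3.074
v 3.254 3.58 3.157
v 3.504 4.881 1.149
v 3.812 4.5 3.242
v 2.787 5.007 1.277
v 3.096 4.626 3.371
v 2.145 4.643 1.306
v 2.453 4.262 3.399
v 1.877 3.96 1.221
v 2.186 3.579 3.314
v 2.11 3.277 1.062
v 2.418 2.896 3.155
v 2.733 2.914 0.904
v 3.042 2.533 2.997
v 3.456 3.04 0.821
v 3.765 2.659 2.914
v 3.94 3.598 0.851
v 4.249 3.217 2.944
v 0.635 3.118 -4.59
v -0.66 2.306 -3.253
v 1.03 4.539 -3.345
v -0.265 3.727 -2.008
v 2.165 1.993 -3.792
v 0.87 1.181 -2.455
v 2.56 3.414 -2.547
v 1.265 2.602 -1.21
v 1.883 -0.953 -1.52
v 2.238 -0.827 -2.013
v 3.013 0.039 -1.232
v 2.657 -0.087 -0.74
v 2.068 -0.657 -2.033
v 2.842 0.209 -1.252
v 1.869 -0.531 -1.975
v 2.644 0.335 -1.194
v 1.673 -0.47 -1.848
v 2.447 0.396 -1.067
v 1.508 -0.482 -1.671
v 2.283 0.384 -0.89
v 1.401 -0.566 -1.471
v 2.175 0.3 -0.69
v 1.366 -0.709 -1.279
v 2.141 0.157 -0.498
v 1.411 -0.889 -1.123
v 2.186 -0.023 -0.342
v 1.527 -1.079 -1.028
v 2.302 -0.213 -0.247
v 1.698 -1.249 -1.008
v 2.472 -0.383 -0.227
v 1.896 -1.375 -1.066
v 2.671 -0.509 -0.285
v 2.093 -1.436 -1.193
v 2.867 -0.57 -0.412
v 2.257 -1.424 -1.37
v 3.032 -0.558 -0.589
v 2.365 -1.34 -1.57
v 3.139 -0.474 -0.789
v 2.399 -1.197 -1.762
v 3.174 -0.331 -0.981
v 2.354 -1.017 -1.918
v 3.129 -0.151 -1.137
f 2 1 4
f 2 4 3
f 4 1 5
f 4 5 3
f 5 1 6
f 5 6 3
f 6 1 7
f 6 7 3
f 7 1 8
f 7 8 3
f 8 1 9
f 8 9 3
f 9 1 10
f 9 10 3
f 10 1 11
f 10 11 3
f 11 1 12
f 11 12 3
f 12 1 13
f 12 13 3
f 13 1 14
f 13 14 3
f 14 1 15
f 14 15 3
f 15 1 16
f 15 16 3
f 16 1 17
f 16 17 3
f 17 1 18
f 17 18 3
f 18 1 2
f 18 2 3
f 20 19 23
f 20 23 21
f 21 23 24
f 21 24 22
f 23 19 25
f 23 25 24
f 24 25 26
f 24 26 22
f 25 19 27
f 25 27 26
f 26 27 28
f 26 28 22
f 27 19 29
f 27 29 28
f 28 29 30
f 28 30 22
f 29 19 31
f 29 31 30
f 30 31 32
f 30 32 22
f 31 19 33
f 31 33 32
f 32 33 34
f 32 34 22
f 33 19 35
f 33 35 34
f 34 35 36
f 34 36 22
f 35 19 37
f 35 37 36
f 36 37 38
f 36 38 22
f 37 19 39
f 37 39 38
f 38 39 40
f 38 40 22
f 39 19 41
f 39 41 40
f 40 41 42
f 40 42 22
f 41 19 20
f 41 20 42
f 42 20 21
f 42 21 22
f 44 43 47
f 44 47 45
f 45 47 48
f 45 48 46
f 47 43 49
f 47 49 48
f 48 49 50
f 48 50 46
f 49 43 51
f 49 51 50
f 50 51 52
f 50 52 46
f 51 43 53
f 51 53 52
f 52 53 54
f 52 54 46
f 53 43 55
f 53 55 54
f 54 55 56
f 54 56 46
f 55 43 57
f 55 57 56
f 56 57 58
f 56 58 46
f 57 43 59
f 57 59 58
f 58 59 60
f 58 60 46
f 59 43 61
f 59 61 60
f 60 61 62
f 60 62 46
f 61 43 44
f 61 44 62
f 62 44 45
f 62 45 46
f 64 66 63
f 67 64 63
f 63 66 65
f 65 67 63
f 64 70 66
f 68 64 67
f 68 70 64
f 66 70 65
f 69 67 65
f 65 70 69
f 69 68 67
f 70 68 69
f 72 71 75
f 72 75 73
f 73 75 76
f 73 76 74
f 75 71 77
f 75 77 76
f 76 77 78
f 76 78 74
f 77 71 79
f 77 79 78
f 78 79 80
f 78 80 74
f 79 71 81
f 79 81 80
f 80 81 82
f 80 82 74
f 81 71 83
f 81 83 82
f 82 83 84
f 82 84 74
f 83 71 85
f 83 85 84
f 84 85 86
f 84 86 74
f 85 71 87
f 85 87 86
f 86 87 88
f 86 88 74
f 87 71 89
f 87 89 88
f 88 89 90
f 88 90 74
f 89 71 91
f 89 91 90
f 90 91 92
f 90 92 74
f 91 71 93
f 91 93 92
f 92 93 94
f 92 94 74
f 93 71 95
f 93 95 94
f 94 95 96
f 94 96 74
f 95 71 97
f 95 97 96
f 96 97 98
f 96 98 74
f 97 71 99
f 97 99 98
f 98 99 100
f 98 100 74
f 99 71 101
f 99 101 100
f 100 101 102
f 100 102 74
f 101 71 103
f 101 103 102
f 102 103 104
f 102 104 74
f 103 71 72
f 103 72 104
f 104 72 73
f 104 73 74



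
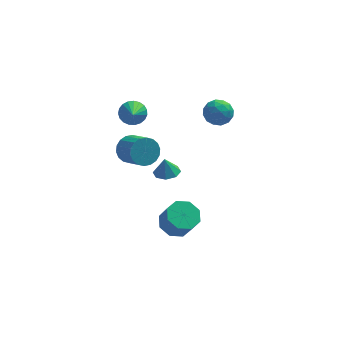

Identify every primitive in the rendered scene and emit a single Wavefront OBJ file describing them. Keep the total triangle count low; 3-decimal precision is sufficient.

v 3.387 1.612 2.843
v 4.304 1.554 3.071
v 3.236 0.106 3.069
v 4.153 0.048 3.297
v 3.549 0.492 3.874
v 3.642 1.424 3.734
v 3.898 0.236 2.406
v 3.991 1.168 2.266
v 4.619 0.704 2.8
v 4.404 0.862 3.708
v 3.136 0.798 2.432
v 2.921 0.956 3.34
v 3.859 1.716 2.937
v 3.681 -0.056 3.203
v 3.326 0.206 3.542
v 3.865 0.172 3.676
v 3.47 1.639 3.327
v 4.009 1.605 3.461
v 3.565 0.98 3.933
v 3.531 0.055 2.679
v 4.07 0.021 2.813
v 3.675 1.488 2.464
v 4.214 1.454 2.598
v 3.975 0.68 2.207
v 4.583 1.182 2.912
v 4.494 0.296 3.045
v 4.344 0.407 2.521
v 4.399 0.955 2.439
v 4.456 1.275 3.445
v 4.368 0.389 3.579
v 4.013 0.65 3.918
v 4.068 1.198 3.836
v 4.642 0.775 3.287
v 3.172 1.271 2.561
v 3.084 0.385 2.695
v 3.472 0.462 2.304
v 3.527 1.01 2.222
v 3.046 1.364 3.095
v 2.957 0.478 3.228
v 3.141 0.705 3.701
v 3.196 1.253 3.619
v 2.898 0.885 2.853
v -1.256 -3.027 3.291
v -0.822 -2.398 3.821
v -0.049 -3.604 4.619
v -0.484 -4.233 4.089
v -1.167 -2.477 4.035
v -0.394 -3.683 4.834
v -1.529 -2.664 4.103
v -0.757 -3.871 4.901
v -1.838 -2.924 4.009
v -1.065 -4.13 4.808
v -2.031 -3.204 3.773
v -1.259 -4.41 4.572
v -2.071 -3.449 3.442
v -1.299 -4.655 4.24
v -1.95 -3.61 3.081
v -1.177 -4.816 3.879
v -1.691 -3.656 2.761
v -0.918 -4.862 3.559
v -1.346 -3.577 2.546
v -0.573 -4.783 3.345
v -0.983 -3.389 2.479
v -0.211 -4.596 3.277
v -0.675 -3.13 2.572
v 0.098 -4.336 3.371
v -0.481 -2.85 2.808
v 0.291 -4.056 3.607
v -0.441 -2.605 3.14
v 0.331 -3.811 3.938
v -0.563 -2.444 3.501
v 0.21 -3.65 4.299
v 1.22 -2.38 -4.063
v 2.154 -2.602 -4.487
v 2.594 -3.243 -3.181
v 1.66 -3.02 -2.757
v 2.142 -1.882 -4.13
v 2.583 -2.523 -2.824
v 1.59 -1.454 -3.734
v 2.03 -2.095 -2.428
v 0.821 -1.568 -3.53
v 1.261 -2.208 -2.224
v 0.286 -2.157 -3.639
v 0.726 -2.798 -2.333
v 0.297 -2.877 -3.996
v 0.738 -3.518 -2.69
v 0.85 -3.305 -4.392
v 1.29 -3.946 -3.086
v 1.619 -3.192 -4.596
v 2.059 -3.832 -3.29
v 0.835 1.057 -2.5
v 1.48 1.578 -2.456
v 0.705 1.123 -1.36
v 0.928 1.881 -2.537
v 0.322 1.702 -2.596
v 0.016 1.145 -2.599
v 0.19 0.537 -2.544
v 0.743 0.233 -2.464
v 1.349 0.412 -2.404
v 1.655 0.969 -2.401
v -1.096 1.597 2.529
v -0.429 1.894 2.945
v -1.104 -0.097 3.751
v -0.695 2.028 3.128
v -1.03 2.087 3.208
v -1.376 2.062 3.17
v -1.674 1.956 3.022
v -1.872 1.788 2.788
v -1.936 1.587 2.509
v -1.854 1.388 2.234
v -1.642 1.226 2.01
v -1.335 1.127 1.875
v -0.987 1.11 1.853
v -0.657 1.177 1.949
v -0.404 1.317 2.144
v -0.27 1.505 2.406
v -0.279 1.709 2.689
f 1 38 17
f 38 12 41
f 17 41 6
f 38 41 17
f 1 17 13
f 17 6 18
f 13 18 2
f 17 18 13
f 1 13 22
f 13 2 23
f 22 23 8
f 13 23 22
f 1 22 34
f 22 8 37
f 34 37 11
f 22 37 34
f 1 34 38
f 34 11 42
f 38 42 12
f 34 42 38
f 2 18 29
f 18 6 32
f 29 32 10
f 18 32 29
f 6 41 19
f 41 12 40
f 19 40 5
f 41 40 19
f 12 42 39
f 42 11 35
f 39 35 3
f 42 35 39
f 11 37 36
f 37 8 24
f 36 24 7
f 37 24 36
f 8 23 28
f 23 2 25
f 28 25 9
f 23 25 28
f 4 30 16
f 30 10 31
f 16 31 5
f 30 31 16
f 4 16 14
f 16 5 15
f 14 15 3
f 16 15 14
f 4 14 21
f 14 3 20
f 21 20 7
f 14 20 21
f 4 21 26
f 21 7 27
f 26 27 9
f 21 27 26
f 4 26 30
f 26 9 33
f 30 33 10
f 26 33 30
f 5 31 19
f 31 10 32
f 19 32 6
f 31 32 19
f 3 15 39
f 15 5 40
f 39 40 12
f 15 40 39
f 7 20 36
f 20 3 35
f 36 35 11
f 20 35 36
f 9 27 28
f 27 7 24
f 28 24 8
f 27 24 28
f 10 33 29
f 33 9 25
f 29 25 2
f 33 25 29
f 44 43 47
f 44 47 45
f 45 47 48
f 45 48 46
f 47 43 49
f 47 49 48
f 48 49 50
f 48 50 46
f 49 43 51
f 49 51 50
f 50 51 52
f 50 52 46
f 51 43 53
f 51 53 52
f 52 53 54
f 52 54 46
f 53 43 55
f 53 55 54
f 54 55 56
f 54 56 46
f 55 43 57
f 55 57 56
f 56 57 58
f 56 58 46
f 57 43 59
f 57 59 58
f 58 59 60
f 58 60 46
f 59 43 61
f 59 61 60
f 60 61 62
f 60 62 46
f 61 43 63
f 61 63 62
f 62 63 64
f 62 64 46
f 63 43 65
f 63 65 64
f 64 65 66
f 64 66 46
f 65 43 67
f 65 67 66
f 66 67 68
f 66 68 46
f 67 43 69
f 67 69 68
f 68 69 70
f 68 70 46
f 69 43 71
f 69 71 70
f 70 71 72
f 70 72 46
f 71 43 44
f 71 44 72
f 72 44 45
f 72 45 46
f 74 73 77
f 74 77 75
f 75 77 78
f 75 78 76
f 77 73 79
f 77 79 78
f 78 79 80
f 78 80 76
f 79 73 81
f 79 81 80
f 80 81 82
f 80 82 76
f 81 73 83
f 81 83 82
f 82 83 84
f 82 84 76
f 83 73 85
f 83 85 84
f 84 85 86
f 84 86 76
f 85 73 87
f 85 87 86
f 86 87 88
f 86 88 76
f 87 73 89
f 87 89 88
f 88 89 90
f 88 90 76
f 89 73 74
f 89 74 90
f 90 74 75
f 90 75 76
f 92 91 94
f 92 94 93
f 94 91 95
f 94 95 93
f 95 91 96
f 95 96 93
f 96 91 97
f 96 97 93
f 97 91 98
f 97 98 93
f 98 91 99
f 98 99 93
f 99 91 100
f 99 100 93
f 100 91 92
f 100 92 93
f 102 101 104
f 102 104 103
f 104 101 105
f 104 105 103
f 105 101 106
f 105 106 103
f 106 101 107
f 106 107 103
f 107 101 108
f 107 108 103
f 108 101 109
f 108 109 103
f 109 101 110
f 109 110 103
f 110 101 111
f 110 111 103
f 111 101 112
f 111 112 103
f 112 101 113
f 112 113 103
f 113 101 114
f 113 114 103
f 114 101 115
f 114 115 103
f 115 101 116
f 115 116 103
f 116 101 117
f 116 117 103
f 117 101 102
f 117 102 103



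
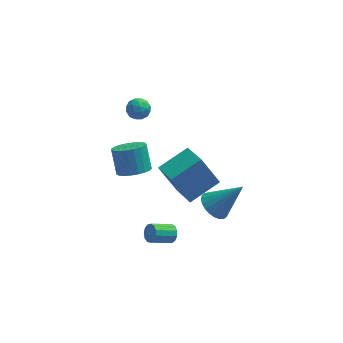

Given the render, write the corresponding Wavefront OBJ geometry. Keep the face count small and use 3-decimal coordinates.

v 0.987 -1.083 -2.111
v 2.586 -0.138 -1.395
v 0.344 0.508 -2.775
v 1.943 1.453 -2.059
v 1.957 -1.413 -3.841
v 3.556 -0.468 -3.125
v 1.314 0.178 -4.505
v 2.913 1.123 -3.789
v 0.897 -3.51 -4.193
v 1.198 -3.679 -3.752
v 0.104 -4.098 -3.166
v -0.197 -3.93 -3.607
v 1.115 -3.38 -3.694
v 0.021 -3.8 -3.108
v 0.962 -3.123 -3.794
v -0.132 -3.542 -3.208
v 0.789 -2.989 -4.021
v -0.305 -3.408 -3.435
v 0.65 -3.02 -4.303
v -0.444 -3.439 -3.717
v 0.59 -3.207 -4.549
v -0.504 -3.626 -3.963
v 0.627 -3.49 -4.683
v -0.467 -3.909 -4.097
v 0.75 -3.78 -4.661
v -0.345 -4.199 -4.075
v 0.919 -3.984 -4.491
v -0.175 -4.403 -3.904
v 1.082 -4.038 -4.226
v -0.012 -4.457 -3.639
v 1.186 -3.924 -3.95
v 0.092 -4.343 -3.364
v -0.453 0.345 3.555
v -0.163 0.125 2.976
v -1.137 -0.525 3.544
v -0.847 -0.745 2.965
v -0.495 -0.76 3.551
v -0.073 -0.223 3.558
v -1.227 -0.177 2.962
v -0.805 0.36 2.969
v -0.642 -0.198 2.61
v -0.189 -0.558 2.974
v -1.111 0.158 3.546
v -0.658 -0.202 3.91
v -0.248 0.311 3.267
v -1.052 -0.711 3.253
v -0.845 -0.72 3.598
v -0.675 -0.85 3.258
v -0.195 0.107 3.608
v -0.025 -0.023 3.268
v -0.22 -0.543 3.606
v -1.275 -0.377 3.252
v -1.105 -0.507 2.912
v -0.625 0.45 3.262
v -0.455 0.32 2.922
v -1.08 0.143 2.914
v -0.359 -0.008 2.711
v -0.761 -0.519 2.705
v -0.984 -0.185 2.703
v -0.736 0.13 2.707
v -0.093 -0.22 2.925
v -0.495 -0.731 2.919
v -0.288 -0.74 3.263
v -0.04 -0.424 3.267
v -0.374 -0.41 2.71
v -0.805 0.331 3.601
v -1.207 -0.18 3.595
v -1.26 0.024 3.253
v -1.012 0.34 3.257
v -0.539 0.119 3.815
v -0.941 -0.392 3.809
v -0.564 -0.53 3.813
v -0.316 -0.215 3.817
v -0.926 0.01 3.81
v -0.939 -2.378 0.203
v -0.301 -1.789 -0.07
v -0.543 -0.954 1.164
v -1.181 -1.542 1.437
v -0.613 -1.646 -0.229
v -0.855 -0.81 1.005
v -0.982 -1.629 -0.313
v -1.224 -0.793 0.921
v -1.343 -1.742 -0.307
v -1.585 -0.906 0.927
v -1.634 -1.965 -0.214
v -1.877 -1.129 1.02
v -1.805 -2.259 -0.048
v -2.048 -1.423 1.186
v -1.826 -2.573 0.161
v -2.069 -1.737 1.395
v -1.694 -2.854 0.377
v -1.937 -2.018 1.611
v -1.431 -3.053 0.563
v -1.674 -2.217 1.797
v -1.083 -3.135 0.687
v -1.326 -2.299 1.921
v -0.71 -3.086 0.727
v -0.953 -2.25 1.961
v -0.377 -2.914 0.677
v -0.619 -2.078 1.911
v -0.14 -2.65 0.544
v -0.383 -1.814 1.778
v -0.042 -2.339 0.353
v -0.285 -1.503 1.587
v -0.099 -2.035 0.136
v -0.341 -1.199 1.369
v 3.076 -3.744 -1.491
v 3.58 -3.153 -1.945
v 4.504 -3.716 0.131
v 3.37 -2.938 -1.763
v 3.115 -2.847 -1.54
v 2.854 -2.891 -1.31
v 2.627 -3.066 -1.106
v 2.468 -3.344 -0.962
v 2.402 -3.683 -0.898
v 2.439 -4.031 -0.924
v 2.572 -4.336 -1.036
v 2.783 -4.55 -1.218
v 3.038 -4.642 -1.441
v 3.299 -4.597 -1.672
v 3.526 -4.423 -1.875
v 3.685 -4.145 -2.019
v 3.751 -3.806 -2.083
v 3.714 -3.458 -2.057
f 2 4 1
f 5 2 1
f 1 4 3
f 3 5 1
f 2 8 4
f 6 2 5
f 6 8 2
f 4 8 3
f 7 5 3
f 3 8 7
f 7 6 5
f 8 6 7
f 10 9 13
f 10 13 11
f 11 13 14
f 11 14 12
f 13 9 15
f 13 15 14
f 14 15 16
f 14 16 12
f 15 9 17
f 15 17 16
f 16 17 18
f 16 18 12
f 17 9 19
f 17 19 18
f 18 19 20
f 18 20 12
f 19 9 21
f 19 21 20
f 20 21 22
f 20 22 12
f 21 9 23
f 21 23 22
f 22 23 24
f 22 24 12
f 23 9 25
f 23 25 24
f 24 25 26
f 24 26 12
f 25 9 27
f 25 27 26
f 26 27 28
f 26 28 12
f 27 9 29
f 27 29 28
f 28 29 30
f 28 30 12
f 29 9 31
f 29 31 30
f 30 31 32
f 30 32 12
f 31 9 10
f 31 10 32
f 32 10 11
f 32 11 12
f 33 70 49
f 70 44 73
f 49 73 38
f 70 73 49
f 33 49 45
f 49 38 50
f 45 50 34
f 49 50 45
f 33 45 54
f 45 34 55
f 54 55 40
f 45 55 54
f 33 54 66
f 54 40 69
f 66 69 43
f 54 69 66
f 33 66 70
f 66 43 74
f 70 74 44
f 66 74 70
f 34 50 61
f 50 38 64
f 61 64 42
f 50 64 61
f 38 73 51
f 73 44 72
f 51 72 37
f 73 72 51
f 44 74 71
f 74 43 67
f 71 67 35
f 74 67 71
f 43 69 68
f 69 40 56
f 68 56 39
f 69 56 68
f 40 55 60
f 55 34 57
f 60 57 41
f 55 57 60
f 36 62 48
f 62 42 63
f 48 63 37
f 62 63 48
f 36 48 46
f 48 37 47
f 46 47 35
f 48 47 46
f 36 46 53
f 46 35 52
f 53 52 39
f 46 52 53
f 36 53 58
f 53 39 59
f 58 59 41
f 53 59 58
f 36 58 62
f 58 41 65
f 62 65 42
f 58 65 62
f 37 63 51
f 63 42 64
f 51 64 38
f 63 64 51
f 35 47 71
f 47 37 72
f 71 72 44
f 47 72 71
f 39 52 68
f 52 35 67
f 68 67 43
f 52 67 68
f 41 59 60
f 59 39 56
f 60 56 40
f 59 56 60
f 42 65 61
f 65 41 57
f 61 57 34
f 65 57 61
f 76 75 79
f 76 79 77
f 77 79 80
f 77 80 78
f 79 75 81
f 79 81 80
f 80 81 82
f 80 82 78
f 81 75 83
f 81 83 82
f 82 83 84
f 82 84 78
f 83 75 85
f 83 85 84
f 84 85 86
f 84 86 78
f 85 75 87
f 85 87 86
f 86 87 88
f 86 88 78
f 87 75 89
f 87 89 88
f 88 89 90
f 88 90 78
f 89 75 91
f 89 91 90
f 90 91 92
f 90 92 78
f 91 75 93
f 91 93 92
f 92 93 94
f 92 94 78
f 93 75 95
f 93 95 94
f 94 95 96
f 94 96 78
f 95 75 97
f 95 97 96
f 96 97 98
f 96 98 78
f 97 75 99
f 97 99 98
f 98 99 100
f 98 100 78
f 99 75 101
f 99 101 100
f 100 101 102
f 100 102 78
f 101 75 103
f 101 103 102
f 102 103 104
f 102 104 78
f 103 75 105
f 103 105 104
f 104 105 106
f 104 106 78
f 105 75 76
f 105 76 106
f 106 76 77
f 106 77 78
f 108 107 110
f 108 110 109
f 110 107 111
f 110 111 109
f 111 107 112
f 111 112 109
f 112 107 113
f 112 113 109
f 113 107 114
f 113 114 109
f 114 107 115
f 114 115 109
f 115 107 116
f 115 116 109
f 116 107 117
f 116 117 109
f 117 107 118
f 117 118 109
f 118 107 119
f 118 119 109
f 119 107 120
f 119 120 109
f 120 107 121
f 120 121 109
f 121 107 122
f 121 122 109
f 122 107 123
f 122 123 109
f 123 107 124
f 123 124 109
f 124 107 108
f 124 108 109



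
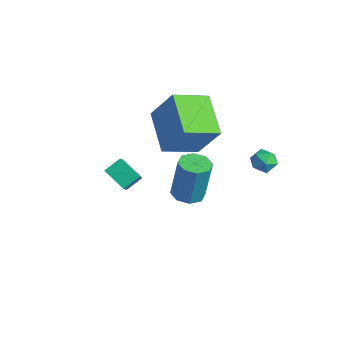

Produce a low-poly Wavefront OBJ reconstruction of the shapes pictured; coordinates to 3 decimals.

v 1.238 -2.476 -1.699
v 0.188 -2.704 -1.142
v 1.317 -1.737 -1.247
v 0.268 -1.965 -0.69
v 1.692 -2.935 -1.03
v 0.643 -3.163 -0.473
v 1.772 -2.196 -0.578
v 0.722 -2.424 -0.021
v 0.172 1.471 -5.022
v 0.841 1.071 -5.009
v 0.978 1.369 -2.925
v 0.308 1.769 -2.938
v 0.926 1.656 -5.098
v 1.062 1.954 -3.014
v 0.568 2.132 -5.143
v 0.705 2.43 -3.058
v -0.021 2.221 -5.117
v 0.115 2.519 -3.032
v -0.498 1.871 -5.035
v -0.361 2.169 -2.951
v -0.582 1.286 -4.946
v -0.446 1.584 -2.862
v -0.225 0.81 -4.902
v -0.088 1.108 -2.817
v 0.365 0.721 -4.928
v 0.501 1.019 -2.843
v 0.182 2.014 -2.356
v -0.198 0.339 -1.698
v -1.695 2.777 -1.498
v -2.074 1.101 -0.84
v 1.174 2.479 -0.6
v 0.795 0.803 0.058
v -0.702 3.241 0.258
v -1.082 1.566 0.916
v 2.552 3.651 -1.899
v 3.178 3.715 -2.106
v 2.882 3.025 -1.094
v 3.508 3.089 -1.301
v 3.192 3.609 -1.04
v 2.987 3.995 -1.537
v 3.073 2.745 -1.663
v 2.868 3.131 -2.16
v 3.499 3.154 -1.961
v 3.573 3.688 -1.576
v 2.487 3.052 -1.624
v 2.561 3.586 -1.239
f 2 4 1
f 5 2 1
f 1 4 3
f 3 5 1
f 2 8 4
f 6 2 5
f 6 8 2
f 4 8 3
f 7 5 3
f 3 8 7
f 7 6 5
f 8 6 7
f 10 9 13
f 10 13 11
f 11 13 14
f 11 14 12
f 13 9 15
f 13 15 14
f 14 15 16
f 14 16 12
f 15 9 17
f 15 17 16
f 16 17 18
f 16 18 12
f 17 9 19
f 17 19 18
f 18 19 20
f 18 20 12
f 19 9 21
f 19 21 20
f 20 21 22
f 20 22 12
f 21 9 23
f 21 23 22
f 22 23 24
f 22 24 12
f 23 9 25
f 23 25 24
f 24 25 26
f 24 26 12
f 25 9 10
f 25 10 26
f 26 10 11
f 26 11 12
f 28 30 27
f 31 28 27
f 27 30 29
f 29 31 27
f 28 34 30
f 32 28 31
f 32 34 28
f 30 34 29
f 33 31 29
f 29 34 33
f 33 32 31
f 34 32 33
f 35 46 40
f 35 40 36
f 35 36 42
f 35 42 45
f 35 45 46
f 36 40 44
f 40 46 39
f 46 45 37
f 45 42 41
f 42 36 43
f 38 44 39
f 38 39 37
f 38 37 41
f 38 41 43
f 38 43 44
f 39 44 40
f 37 39 46
f 41 37 45
f 43 41 42
f 44 43 36



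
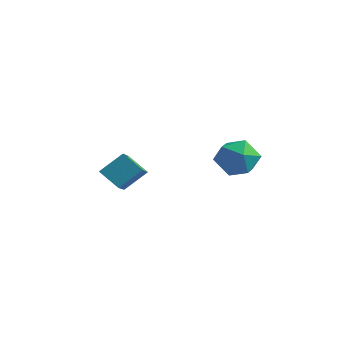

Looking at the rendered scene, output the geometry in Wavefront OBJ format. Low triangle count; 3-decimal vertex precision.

v -1.704 -4.136 -3.198
v -1.175 -3.262 -2.347
v -2.427 -2.955 -3.96
v -1.898 -2.082 -3.108
v -0.782 -4.018 -3.892
v -0.253 -3.145 -3.04
v -1.505 -2.838 -4.653
v -0.976 -1.964 -3.802
v 3.373 -0.793 -1.66
v 4.261 -1.295 -1.645
v 2.579 -2.205 -1.975
v 3.467 -2.707 -1.96
v 3.087 -2.318 -1.097
v 3.578 -1.445 -0.903
v 3.262 -2.055 -2.717
v 3.753 -1.182 -2.523
v 4.192 -2.075 -2.299
v 4.084 -2.238 -1.298
v 2.756 -1.262 -2.322
v 2.648 -1.425 -1.321
f 2 4 1
f 5 2 1
f 1 4 3
f 3 5 1
f 2 8 4
f 6 2 5
f 6 8 2
f 4 8 3
f 7 5 3
f 3 8 7
f 7 6 5
f 8 6 7
f 9 20 14
f 9 14 10
f 9 10 16
f 9 16 19
f 9 19 20
f 10 14 18
f 14 20 13
f 20 19 11
f 19 16 15
f 16 10 17
f 12 18 13
f 12 13 11
f 12 11 15
f 12 15 17
f 12 17 18
f 13 18 14
f 11 13 20
f 15 11 19
f 17 15 16
f 18 17 10



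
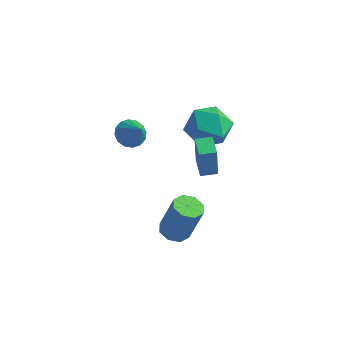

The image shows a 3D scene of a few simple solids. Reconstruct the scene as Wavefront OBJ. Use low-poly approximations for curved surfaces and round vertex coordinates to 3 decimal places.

v -1.188 -0.427 1.663
v -0.807 -0.891 1.181
v -0.372 -0.873 2.737
v -0.607 -0.546 1.172
v -0.563 -0.169 1.295
v -0.686 0.138 1.517
v -0.944 0.294 1.777
v -1.267 0.257 2.008
v -1.569 0.037 2.146
v -1.769 -0.308 2.155
v -1.813 -0.685 2.032
v -1.69 -0.992 1.81
v -1.432 -1.148 1.549
v -1.109 -1.111 1.319
v 2.8 -1.149 1.04
v 2.779 -1.248 2.677
v 2.091 -0.244 1.086
v 2.07 -0.343 2.723
v 3.43 -0.657 1.077
v 3.409 -0.756 2.714
v 2.721 0.248 1.123
v 2.7 0.149 2.76
v 1.363 -0.928 -4.077
v 1.816 -0.339 -4.276
v 2.451 -0.142 -2.242
v 1.997 -0.732 -2.043
v 1.274 -0.165 -4.123
v 1.909 0.032 -2.089
v 0.784 -0.438 -3.944
v 1.419 -0.241 -1.91
v 0.633 -0.999 -3.842
v 1.267 -0.802 -1.808
v 0.909 -1.518 -3.878
v 1.544 -1.321 -1.844
v 1.451 -1.692 -4.031
v 2.086 -1.495 -1.997
v 1.941 -1.419 -4.21
v 2.576 -1.222 -2.176
v 2.093 -0.858 -4.312
v 2.727 -0.661 -2.278
v 1.817 2.157 2.903
v 2.894 1.849 2.42
v 1.026 0.491 2.2
v 2.103 0.183 1.717
v 1.957 0.189 2.928
v 2.446 1.218 3.362
v 1.474 1.122 1.258
v 1.963 2.151 1.692
v 2.682 1.21 1.403
v 2.98 0.633 2.436
v 0.94 1.707 2.184
v 1.238 1.13 3.217
f 2 1 4
f 2 4 3
f 4 1 5
f 4 5 3
f 5 1 6
f 5 6 3
f 6 1 7
f 6 7 3
f 7 1 8
f 7 8 3
f 8 1 9
f 8 9 3
f 9 1 10
f 9 10 3
f 10 1 11
f 10 11 3
f 11 1 12
f 11 12 3
f 12 1 13
f 12 13 3
f 13 1 14
f 13 14 3
f 14 1 2
f 14 2 3
f 16 18 15
f 19 16 15
f 15 18 17
f 17 19 15
f 16 22 18
f 20 16 19
f 20 22 16
f 18 22 17
f 21 19 17
f 17 22 21
f 21 20 19
f 22 20 21
f 24 23 27
f 24 27 25
f 25 27 28
f 25 28 26
f 27 23 29
f 27 29 28
f 28 29 30
f 28 30 26
f 29 23 31
f 29 31 30
f 30 31 32
f 30 32 26
f 31 23 33
f 31 33 32
f 32 33 34
f 32 34 26
f 33 23 35
f 33 35 34
f 34 35 36
f 34 36 26
f 35 23 37
f 35 37 36
f 36 37 38
f 36 38 26
f 37 23 39
f 37 39 38
f 38 39 40
f 38 40 26
f 39 23 24
f 39 24 40
f 40 24 25
f 40 25 26
f 41 52 46
f 41 46 42
f 41 42 48
f 41 48 51
f 41 51 52
f 42 46 50
f 46 52 45
f 52 51 43
f 51 48 47
f 48 42 49
f 44 50 45
f 44 45 43
f 44 43 47
f 44 47 49
f 44 49 50
f 45 50 46
f 43 45 52
f 47 43 51
f 49 47 48
f 50 49 42

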